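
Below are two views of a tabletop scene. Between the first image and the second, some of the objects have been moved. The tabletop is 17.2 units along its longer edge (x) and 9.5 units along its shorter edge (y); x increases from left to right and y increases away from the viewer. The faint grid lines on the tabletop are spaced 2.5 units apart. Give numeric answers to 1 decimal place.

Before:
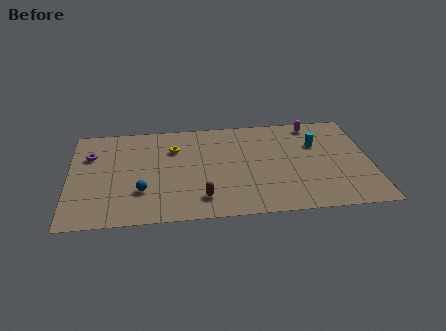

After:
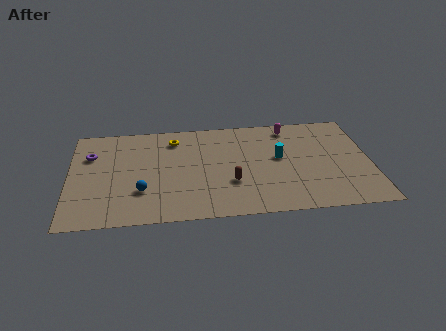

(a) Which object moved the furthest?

the cyan cylinder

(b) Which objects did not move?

the purple torus and the blue sphere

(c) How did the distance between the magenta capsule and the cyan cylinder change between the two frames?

+1.0

The distance was about 2.0 in the first image and 3.0 in the second, so they moved 1.0 units further apart.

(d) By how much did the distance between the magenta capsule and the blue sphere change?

-1.3

Before: roughly 11.4 units apart; after: 10.1. That's 1.3 units closer together.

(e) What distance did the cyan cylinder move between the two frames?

2.5

The cyan cylinder moved from about (14.2, 6.4) to (12.0, 5.3), a distance of √(2.2² + 1.1²) ≈ 2.5.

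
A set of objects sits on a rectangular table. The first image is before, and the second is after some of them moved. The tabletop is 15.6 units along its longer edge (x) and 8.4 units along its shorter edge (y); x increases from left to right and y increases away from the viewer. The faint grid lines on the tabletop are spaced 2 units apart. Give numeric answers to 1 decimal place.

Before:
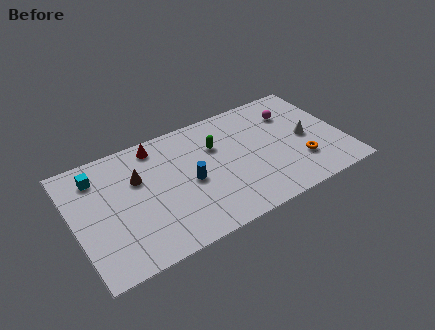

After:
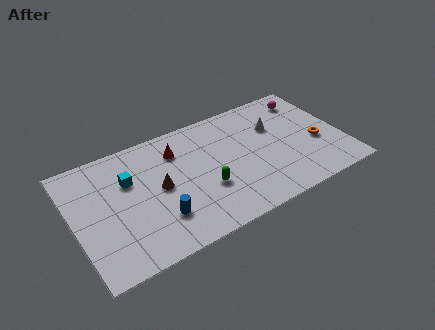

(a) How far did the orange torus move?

1.6

From (12.9, 2.4) to (14.1, 3.4), the orange torus covered √(1.2² + 1.0²) ≈ 1.6 units.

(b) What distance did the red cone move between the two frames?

1.4

The red cone was near (5.1, 7.3) before and (6.2, 6.4) after, so it travelled √(1.1² + 0.9²) ≈ 1.4 units.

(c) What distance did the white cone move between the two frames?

2.3

The white cone was near (13.5, 4.0) before and (11.9, 5.6) after, so it travelled √(1.6² + 1.6²) ≈ 2.3 units.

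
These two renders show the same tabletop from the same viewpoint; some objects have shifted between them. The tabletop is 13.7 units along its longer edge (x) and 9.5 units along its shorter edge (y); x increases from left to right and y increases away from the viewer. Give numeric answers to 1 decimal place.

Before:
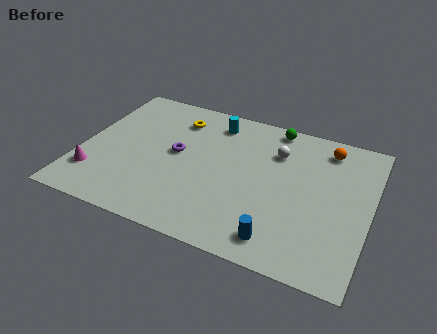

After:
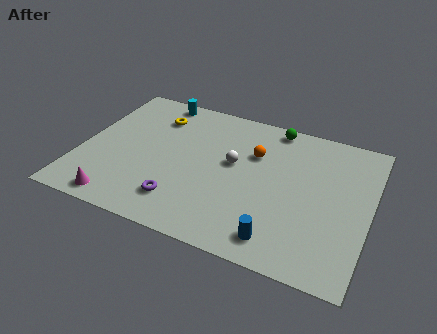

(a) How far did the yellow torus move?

1.0

From (4.2, 7.5) to (3.2, 7.3), the yellow torus covered √(1.0² + 0.2²) ≈ 1.0 units.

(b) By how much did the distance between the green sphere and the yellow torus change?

+1.0

They were about 4.7 units apart before and 5.7 after — 1.0 units further apart.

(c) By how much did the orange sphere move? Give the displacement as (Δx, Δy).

(-3.3, -1.6)

From the two frames, the orange sphere sits at roughly (11.4, 8.0) before and (8.1, 6.4) after.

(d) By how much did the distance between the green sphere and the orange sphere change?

-0.4

They were about 2.7 units apart before and 2.3 after — 0.4 units closer together.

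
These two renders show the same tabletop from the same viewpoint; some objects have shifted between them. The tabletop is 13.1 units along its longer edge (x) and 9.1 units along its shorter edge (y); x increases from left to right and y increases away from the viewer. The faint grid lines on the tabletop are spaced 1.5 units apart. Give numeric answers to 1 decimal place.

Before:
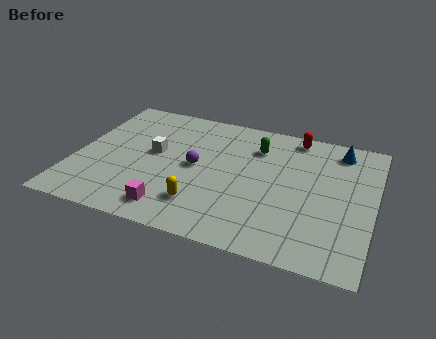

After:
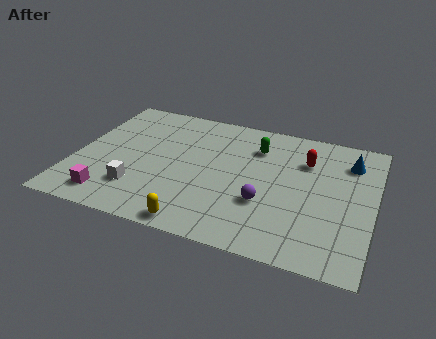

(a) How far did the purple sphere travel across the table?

3.5

The purple sphere moved from about (5.3, 4.6) to (8.5, 3.1), a distance of √(3.2² + 1.5²) ≈ 3.5.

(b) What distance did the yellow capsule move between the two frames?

1.3

The yellow capsule was near (5.8, 2.1) before and (5.8, 0.8) after, so it travelled √(0.0² + 1.3²) ≈ 1.3 units.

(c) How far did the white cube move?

2.7

The white cube was near (3.4, 5.0) before and (3.0, 2.3) after, so it travelled √(0.4² + 2.7²) ≈ 2.7 units.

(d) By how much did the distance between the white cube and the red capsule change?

+1.4

They were about 6.8 units apart before and 8.2 after — 1.4 units further apart.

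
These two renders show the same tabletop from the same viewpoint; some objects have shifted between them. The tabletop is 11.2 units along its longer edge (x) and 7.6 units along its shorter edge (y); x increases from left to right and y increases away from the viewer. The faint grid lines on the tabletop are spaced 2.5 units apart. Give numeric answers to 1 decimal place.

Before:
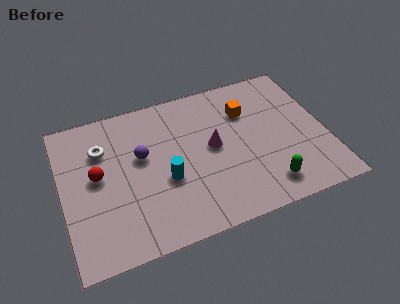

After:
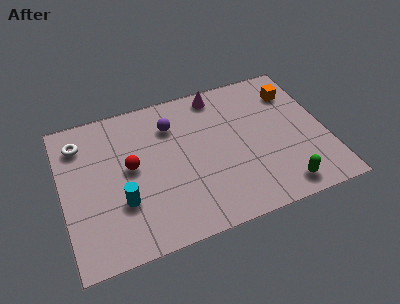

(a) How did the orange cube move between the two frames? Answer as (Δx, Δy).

(2.1, 0.4)

The orange cube was at about (8.0, 5.4) and moved to about (10.1, 5.8).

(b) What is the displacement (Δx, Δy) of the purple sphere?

(1.4, 1.2)

From the two frames, the purple sphere sits at roughly (3.4, 4.5) before and (4.8, 5.7) after.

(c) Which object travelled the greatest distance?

the magenta cone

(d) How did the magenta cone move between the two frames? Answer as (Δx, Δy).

(0.5, 2.7)

The magenta cone started near (6.4, 4.0) and ended near (6.9, 6.7).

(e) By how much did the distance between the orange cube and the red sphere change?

+0.8

Before: roughly 6.6 units apart; after: 7.4. That's 0.8 units further apart.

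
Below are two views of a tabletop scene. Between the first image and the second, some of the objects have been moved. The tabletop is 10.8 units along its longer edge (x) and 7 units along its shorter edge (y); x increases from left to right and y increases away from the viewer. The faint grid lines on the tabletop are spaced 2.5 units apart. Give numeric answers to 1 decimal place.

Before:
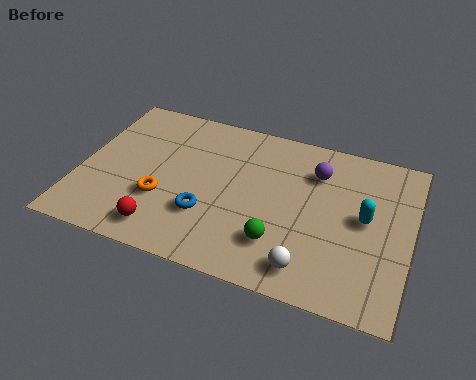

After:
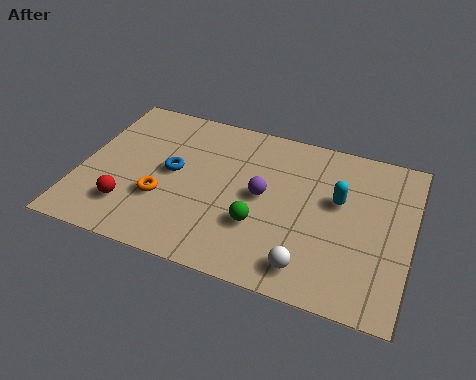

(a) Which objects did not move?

the white sphere and the orange torus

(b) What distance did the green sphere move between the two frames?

0.9

From (6.7, 1.8) to (6.0, 2.3), the green sphere covered √(0.7² + 0.5²) ≈ 0.9 units.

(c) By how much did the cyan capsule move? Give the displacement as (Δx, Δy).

(-0.9, 0.5)

The cyan capsule was at about (9.3, 3.7) and moved to about (8.4, 4.2).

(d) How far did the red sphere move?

1.3

From (3.0, 1.1) to (1.8, 1.7), the red sphere covered √(1.2² + 0.6²) ≈ 1.3 units.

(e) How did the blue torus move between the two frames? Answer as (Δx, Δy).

(-1.3, 1.5)

The blue torus started near (4.3, 2.2) and ended near (3.0, 3.7).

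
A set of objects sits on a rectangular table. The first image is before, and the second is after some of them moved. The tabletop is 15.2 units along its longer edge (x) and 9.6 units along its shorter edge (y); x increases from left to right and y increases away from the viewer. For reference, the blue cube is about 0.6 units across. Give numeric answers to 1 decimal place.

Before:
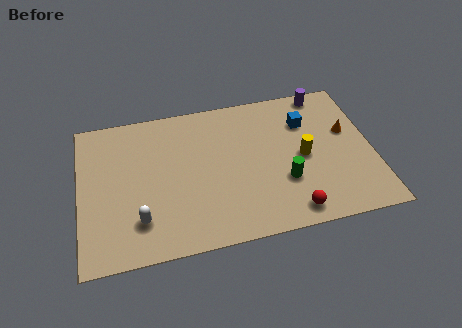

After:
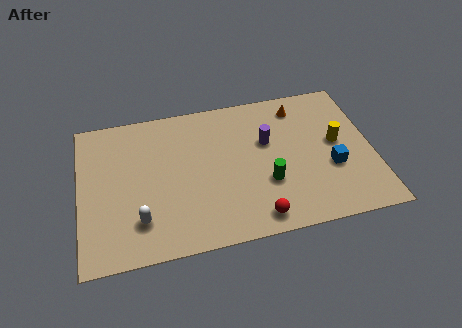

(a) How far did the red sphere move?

1.8

From (10.7, 1.2) to (8.9, 1.2), the red sphere covered √(1.8² + 0.0²) ≈ 1.8 units.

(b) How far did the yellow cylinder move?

1.9

From (11.6, 4.6) to (13.4, 5.2), the yellow cylinder covered √(1.8² + 0.6²) ≈ 1.9 units.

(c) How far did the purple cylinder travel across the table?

4.2

The purple cylinder was near (13.0, 8.7) before and (9.8, 6.0) after, so it travelled √(3.2² + 2.7²) ≈ 4.2 units.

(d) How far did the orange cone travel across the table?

3.3

From (14.0, 5.8) to (11.6, 8.0), the orange cone covered √(2.4² + 2.2²) ≈ 3.3 units.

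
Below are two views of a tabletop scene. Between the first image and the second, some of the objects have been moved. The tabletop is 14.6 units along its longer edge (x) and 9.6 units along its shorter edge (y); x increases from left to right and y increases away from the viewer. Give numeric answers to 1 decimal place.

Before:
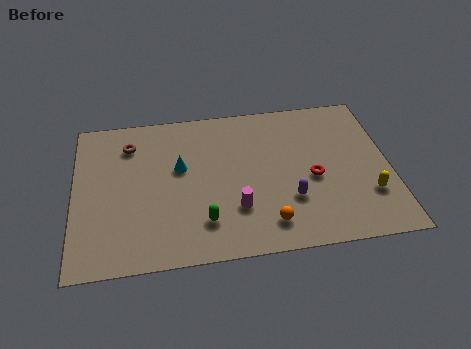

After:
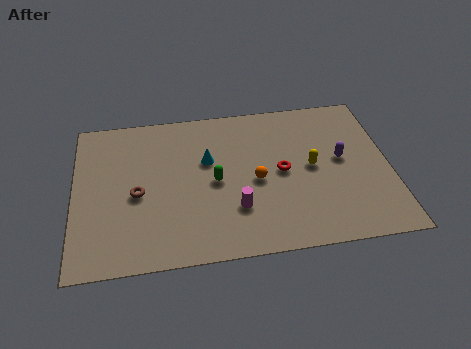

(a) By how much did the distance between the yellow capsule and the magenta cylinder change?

-1.9

The distance was about 6.1 in the first image and 4.2 in the second, so they moved 1.9 units closer together.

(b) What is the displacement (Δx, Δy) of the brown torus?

(0.3, -3.2)

The brown torus was at about (2.6, 7.5) and moved to about (2.9, 4.3).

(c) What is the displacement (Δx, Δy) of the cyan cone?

(1.3, 0.3)

The cyan cone started near (4.9, 5.7) and ended near (6.2, 6.0).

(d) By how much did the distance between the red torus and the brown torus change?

-2.3

Before: roughly 9.0 units apart; after: 6.7. That's 2.3 units closer together.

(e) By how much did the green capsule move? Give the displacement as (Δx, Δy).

(0.6, 2.4)

The green capsule was at about (5.9, 2.2) and moved to about (6.5, 4.6).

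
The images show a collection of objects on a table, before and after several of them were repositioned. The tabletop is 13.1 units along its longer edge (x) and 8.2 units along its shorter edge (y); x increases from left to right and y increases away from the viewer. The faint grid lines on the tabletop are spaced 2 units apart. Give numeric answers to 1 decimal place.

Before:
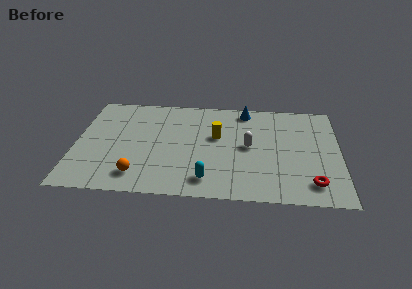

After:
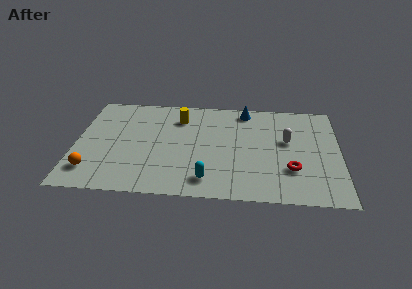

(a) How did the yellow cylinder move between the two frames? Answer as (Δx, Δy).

(-1.9, 1.4)

From the two frames, the yellow cylinder sits at roughly (7.0, 4.9) before and (5.1, 6.3) after.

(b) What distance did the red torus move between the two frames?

1.4

The red torus was near (11.7, 1.5) before and (10.7, 2.5) after, so it travelled √(1.0² + 1.0²) ≈ 1.4 units.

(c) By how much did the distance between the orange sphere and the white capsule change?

+4.1

The distance was about 6.0 in the first image and 10.1 in the second, so they moved 4.1 units further apart.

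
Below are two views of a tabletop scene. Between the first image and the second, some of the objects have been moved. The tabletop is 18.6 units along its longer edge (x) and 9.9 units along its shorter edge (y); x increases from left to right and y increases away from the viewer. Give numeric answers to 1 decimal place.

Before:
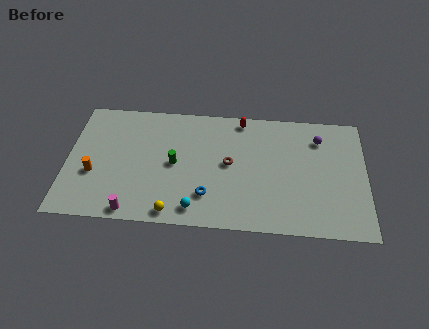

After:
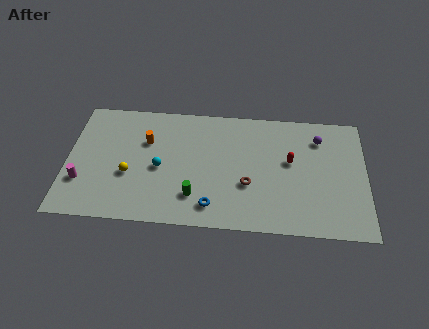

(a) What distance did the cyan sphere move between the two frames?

3.9

The cyan sphere moved from about (8.1, 1.4) to (5.8, 4.5), a distance of √(2.3² + 3.1²) ≈ 3.9.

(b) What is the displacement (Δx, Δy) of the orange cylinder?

(3.2, 2.9)

The orange cylinder was at about (1.7, 3.7) and moved to about (4.9, 6.6).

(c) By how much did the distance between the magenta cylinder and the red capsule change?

+2.8

The distance was about 10.4 in the first image and 13.2 in the second, so they moved 2.8 units further apart.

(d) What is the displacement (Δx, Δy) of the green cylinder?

(1.3, -2.5)

The green cylinder was at about (6.7, 4.9) and moved to about (8.0, 2.4).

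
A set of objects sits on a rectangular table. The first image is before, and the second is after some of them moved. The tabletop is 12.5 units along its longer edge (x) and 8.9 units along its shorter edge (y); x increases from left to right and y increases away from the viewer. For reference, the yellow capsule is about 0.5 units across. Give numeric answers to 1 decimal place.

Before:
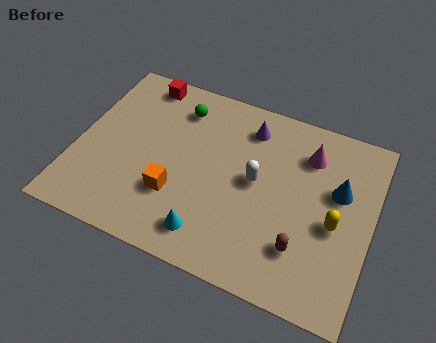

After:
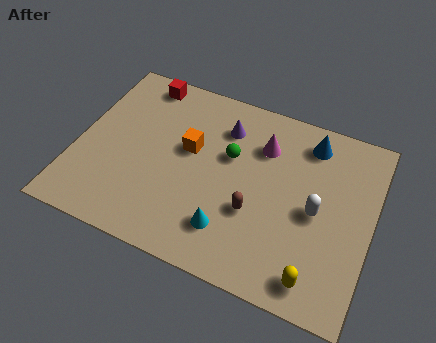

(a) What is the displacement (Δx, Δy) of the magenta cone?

(-1.9, -0.3)

The magenta cone was at about (9.6, 6.8) and moved to about (7.7, 6.5).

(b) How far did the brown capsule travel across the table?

2.3

The brown capsule was near (9.8, 2.3) before and (7.7, 3.2) after, so it travelled √(2.1² + 0.9²) ≈ 2.3 units.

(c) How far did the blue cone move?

2.4

The blue cone was near (11.0, 5.5) before and (9.6, 7.4) after, so it travelled √(1.4² + 1.9²) ≈ 2.4 units.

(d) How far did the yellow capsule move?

2.7

From (11.0, 3.9) to (10.5, 1.2), the yellow capsule covered √(0.5² + 2.7²) ≈ 2.7 units.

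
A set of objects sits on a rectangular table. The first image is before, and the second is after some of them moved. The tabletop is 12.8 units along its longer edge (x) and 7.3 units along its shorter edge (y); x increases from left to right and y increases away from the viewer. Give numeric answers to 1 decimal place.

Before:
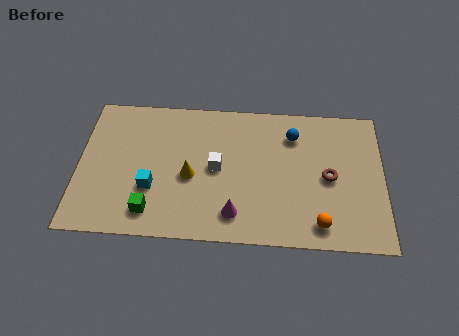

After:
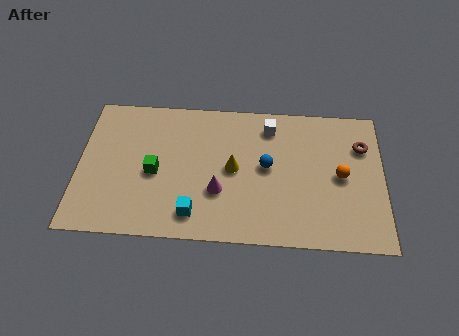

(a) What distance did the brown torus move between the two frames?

2.2

From (10.5, 3.5) to (11.9, 5.2), the brown torus covered √(1.4² + 1.7²) ≈ 2.2 units.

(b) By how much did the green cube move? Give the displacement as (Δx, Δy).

(0.1, 2.0)

From the two frames, the green cube sits at roughly (3.1, 1.3) before and (3.2, 3.3) after.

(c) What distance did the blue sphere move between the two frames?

2.0

The blue sphere moved from about (9.0, 5.6) to (7.9, 3.9), a distance of √(1.1² + 1.7²) ≈ 2.0.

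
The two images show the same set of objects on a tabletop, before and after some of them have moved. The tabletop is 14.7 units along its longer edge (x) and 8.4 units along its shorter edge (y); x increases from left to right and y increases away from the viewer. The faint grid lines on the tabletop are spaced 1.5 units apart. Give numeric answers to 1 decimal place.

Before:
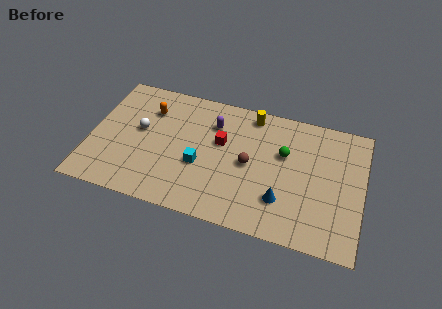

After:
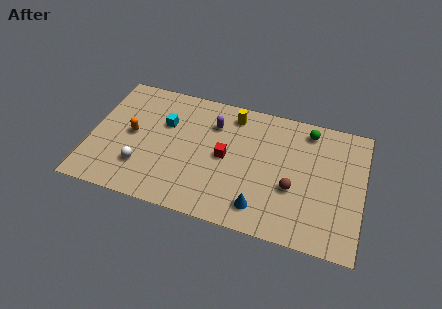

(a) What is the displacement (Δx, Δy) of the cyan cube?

(-2.1, 2.2)

The cyan cube started near (6.0, 3.3) and ended near (3.9, 5.5).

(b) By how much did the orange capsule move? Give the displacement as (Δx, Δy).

(-0.8, -1.9)

The orange capsule was at about (3.0, 6.2) and moved to about (2.2, 4.3).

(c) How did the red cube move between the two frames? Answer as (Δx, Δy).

(0.3, -0.9)

The red cube started near (7.0, 5.1) and ended near (7.3, 4.2).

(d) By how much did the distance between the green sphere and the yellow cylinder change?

+1.3

They were about 2.8 units apart before and 4.1 after — 1.3 units further apart.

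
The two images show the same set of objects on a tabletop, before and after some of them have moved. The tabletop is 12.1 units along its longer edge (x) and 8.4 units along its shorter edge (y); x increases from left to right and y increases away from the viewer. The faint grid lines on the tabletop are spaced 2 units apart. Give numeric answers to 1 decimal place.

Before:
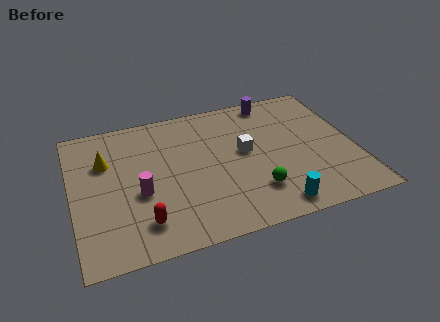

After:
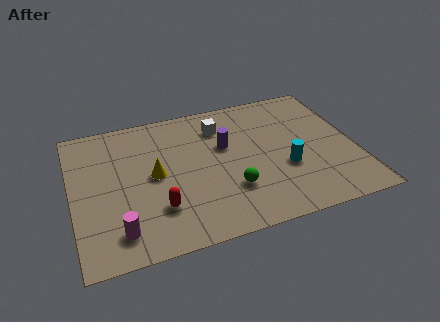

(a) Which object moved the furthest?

the purple cylinder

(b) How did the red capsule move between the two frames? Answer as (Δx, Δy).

(0.7, 0.6)

The red capsule was at about (2.8, 1.7) and moved to about (3.5, 2.3).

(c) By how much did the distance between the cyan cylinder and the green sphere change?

+1.2

Before: roughly 1.3 units apart; after: 2.5. That's 1.2 units further apart.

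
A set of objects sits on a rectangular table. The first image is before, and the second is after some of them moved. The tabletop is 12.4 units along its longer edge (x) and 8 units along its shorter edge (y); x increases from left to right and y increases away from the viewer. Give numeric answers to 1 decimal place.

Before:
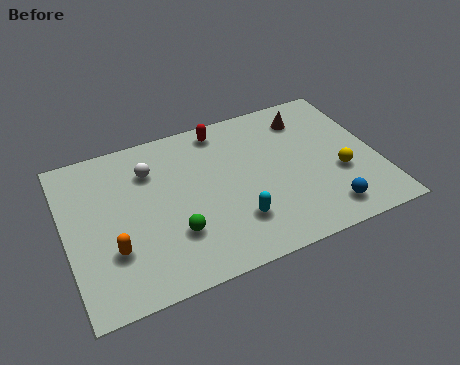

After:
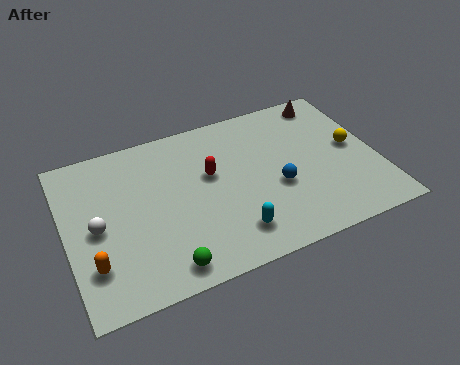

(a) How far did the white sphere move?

3.1

From (3.5, 5.9) to (1.2, 3.8), the white sphere covered √(2.3² + 2.1²) ≈ 3.1 units.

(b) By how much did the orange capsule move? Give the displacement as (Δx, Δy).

(-0.8, -0.4)

The orange capsule started near (1.7, 2.5) and ended near (0.9, 2.1).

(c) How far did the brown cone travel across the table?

1.2

The brown cone moved from about (9.9, 6.4) to (10.9, 7.0), a distance of √(1.0² + 0.6²) ≈ 1.2.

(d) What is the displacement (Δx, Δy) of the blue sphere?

(-1.7, 1.9)

From the two frames, the blue sphere sits at roughly (10.0, 1.3) before and (8.3, 3.2) after.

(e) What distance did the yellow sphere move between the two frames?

1.4

From (10.8, 3.0) to (11.5, 4.2), the yellow sphere covered √(0.7² + 1.2²) ≈ 1.4 units.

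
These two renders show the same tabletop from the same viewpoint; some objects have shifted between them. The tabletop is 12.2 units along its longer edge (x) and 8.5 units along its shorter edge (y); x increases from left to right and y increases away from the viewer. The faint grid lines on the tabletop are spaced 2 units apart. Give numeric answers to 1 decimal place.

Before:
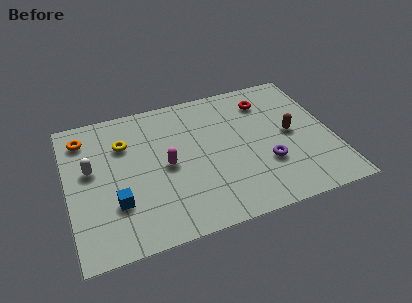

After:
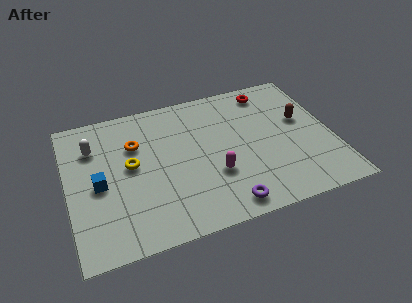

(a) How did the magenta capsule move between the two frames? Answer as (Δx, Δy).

(2.1, -1.2)

The magenta capsule was at about (4.5, 4.1) and moved to about (6.6, 2.9).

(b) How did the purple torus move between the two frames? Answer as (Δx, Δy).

(-2.1, -1.8)

The purple torus was at about (9.0, 2.8) and moved to about (6.9, 1.0).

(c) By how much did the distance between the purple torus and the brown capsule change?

+3.7

They were about 2.0 units apart before and 5.7 after — 3.7 units further apart.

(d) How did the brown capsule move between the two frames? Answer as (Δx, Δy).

(0.6, 0.7)

From the two frames, the brown capsule sits at roughly (10.3, 4.3) before and (10.9, 5.0) after.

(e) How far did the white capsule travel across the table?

1.3

The white capsule moved from about (1.1, 4.9) to (1.3, 6.2), a distance of √(0.2² + 1.3²) ≈ 1.3.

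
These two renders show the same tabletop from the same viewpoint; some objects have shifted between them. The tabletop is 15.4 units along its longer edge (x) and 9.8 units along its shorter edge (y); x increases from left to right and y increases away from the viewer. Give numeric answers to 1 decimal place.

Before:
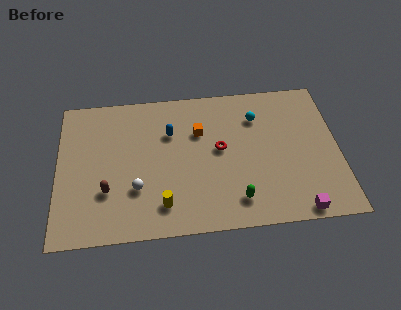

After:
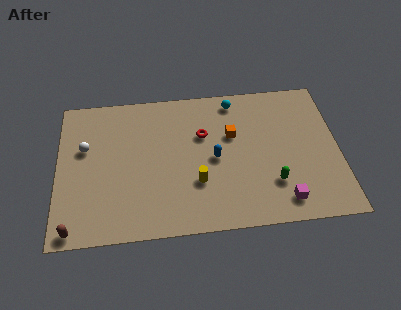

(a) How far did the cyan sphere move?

1.8

The cyan sphere was near (11.0, 7.3) before and (9.8, 8.6) after, so it travelled √(1.2² + 1.3²) ≈ 1.8 units.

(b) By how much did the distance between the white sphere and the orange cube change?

+3.2

They were about 4.9 units apart before and 8.1 after — 3.2 units further apart.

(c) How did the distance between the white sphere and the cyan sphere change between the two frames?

+0.8

Before: roughly 7.9 units apart; after: 8.7. That's 0.8 units further apart.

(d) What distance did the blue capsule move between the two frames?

3.1

The blue capsule was near (6.2, 6.7) before and (8.6, 4.7) after, so it travelled √(2.4² + 2.0²) ≈ 3.1 units.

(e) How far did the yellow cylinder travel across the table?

2.3

From (5.7, 1.9) to (7.6, 3.2), the yellow cylinder covered √(1.9² + 1.3²) ≈ 2.3 units.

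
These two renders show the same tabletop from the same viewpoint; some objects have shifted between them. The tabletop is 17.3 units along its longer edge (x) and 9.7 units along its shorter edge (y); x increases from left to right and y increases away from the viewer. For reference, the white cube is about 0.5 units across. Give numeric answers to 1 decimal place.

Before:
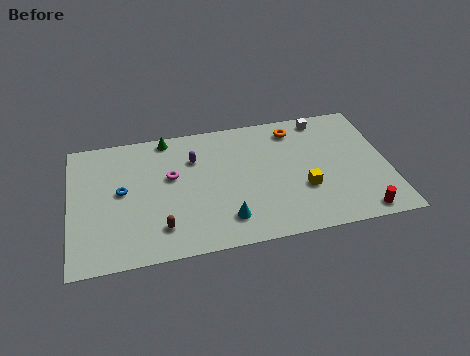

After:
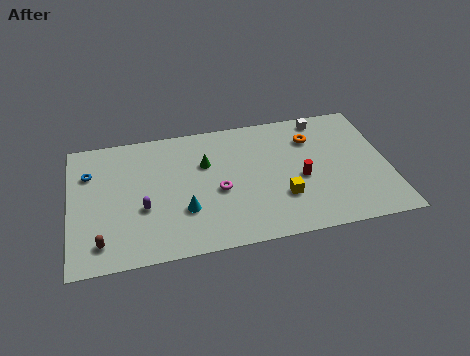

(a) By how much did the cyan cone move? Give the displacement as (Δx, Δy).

(-2.2, 1.1)

The cyan cone started near (8.3, 2.0) and ended near (6.1, 3.1).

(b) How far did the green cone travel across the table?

3.1

The green cone moved from about (5.4, 8.8) to (7.4, 6.4), a distance of √(2.0² + 2.4²) ≈ 3.1.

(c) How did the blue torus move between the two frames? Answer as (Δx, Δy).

(-1.7, 1.7)

The blue torus started near (2.8, 5.2) and ended near (1.1, 6.9).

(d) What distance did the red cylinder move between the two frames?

4.4

From (15.5, 1.0) to (12.5, 4.2), the red cylinder covered √(3.0² + 3.2²) ≈ 4.4 units.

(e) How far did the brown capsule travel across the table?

3.2

The brown capsule moved from about (4.8, 2.1) to (1.6, 1.7), a distance of √(3.2² + 0.4²) ≈ 3.2.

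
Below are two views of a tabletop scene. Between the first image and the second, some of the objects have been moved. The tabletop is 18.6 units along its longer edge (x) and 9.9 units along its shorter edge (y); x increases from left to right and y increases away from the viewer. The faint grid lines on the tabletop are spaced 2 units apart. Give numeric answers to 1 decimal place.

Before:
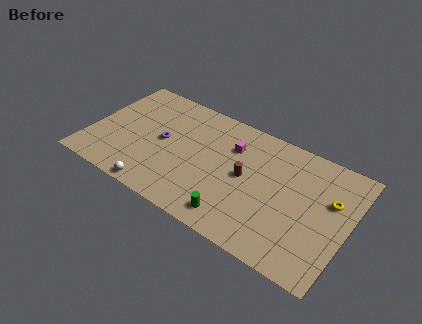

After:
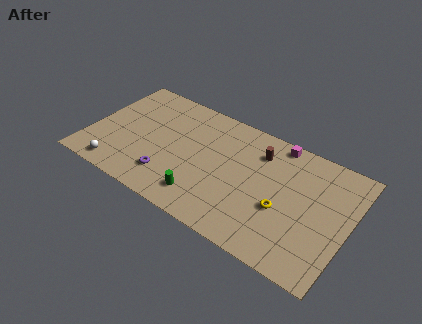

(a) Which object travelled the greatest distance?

the yellow torus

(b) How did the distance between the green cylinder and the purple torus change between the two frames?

-4.3

The distance was about 6.9 in the first image and 2.6 in the second, so they moved 4.3 units closer together.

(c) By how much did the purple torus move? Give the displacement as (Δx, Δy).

(0.9, -2.8)

From the two frames, the purple torus sits at roughly (5.2, 5.1) before and (6.1, 2.3) after.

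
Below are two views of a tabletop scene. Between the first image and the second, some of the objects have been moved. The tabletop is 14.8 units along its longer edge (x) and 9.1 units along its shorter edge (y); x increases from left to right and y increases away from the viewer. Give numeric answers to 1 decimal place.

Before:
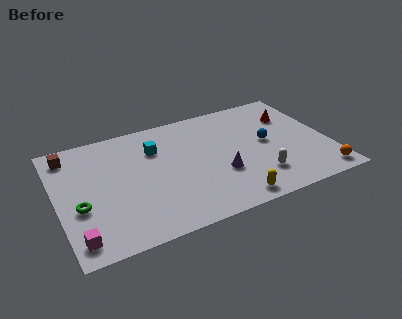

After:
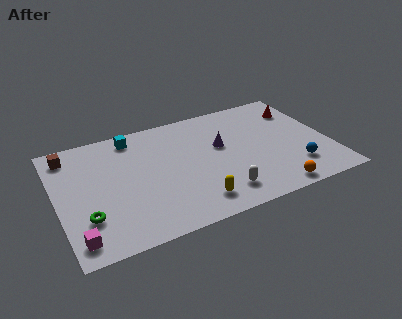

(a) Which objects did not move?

the magenta cube and the brown cube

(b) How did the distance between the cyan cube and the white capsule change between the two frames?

+0.7

They were about 6.7 units apart before and 7.4 after — 0.7 units further apart.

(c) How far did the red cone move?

0.6

The red cone was near (13.1, 6.5) before and (13.6, 6.9) after, so it travelled √(0.5² + 0.4²) ≈ 0.6 units.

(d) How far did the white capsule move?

2.3

The white capsule was near (10.7, 2.2) before and (8.5, 1.7) after, so it travelled √(2.2² + 0.5²) ≈ 2.3 units.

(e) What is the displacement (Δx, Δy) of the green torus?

(0.3, -0.9)

The green torus was at about (1.1, 3.5) and moved to about (1.4, 2.6).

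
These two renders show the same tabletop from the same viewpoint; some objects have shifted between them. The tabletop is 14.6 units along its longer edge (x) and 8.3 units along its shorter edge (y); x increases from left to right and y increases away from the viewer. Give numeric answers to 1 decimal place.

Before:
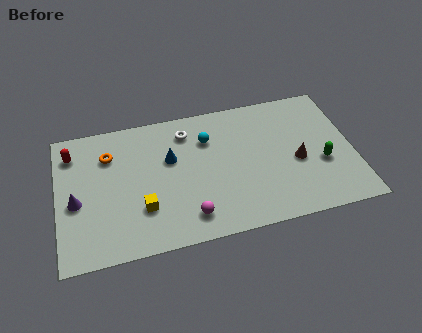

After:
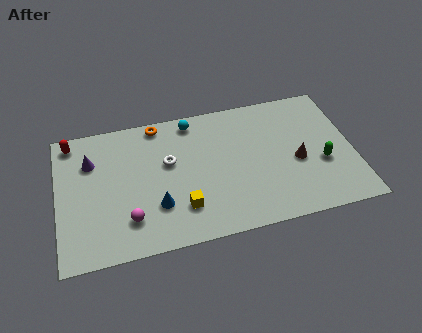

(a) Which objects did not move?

the green capsule and the brown cone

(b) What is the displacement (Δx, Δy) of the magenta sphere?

(-2.9, 0.5)

The magenta sphere started near (6.3, 1.5) and ended near (3.4, 2.0).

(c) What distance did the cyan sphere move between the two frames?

1.5

From (7.5, 6.0) to (6.8, 7.3), the cyan sphere covered √(0.7² + 1.3²) ≈ 1.5 units.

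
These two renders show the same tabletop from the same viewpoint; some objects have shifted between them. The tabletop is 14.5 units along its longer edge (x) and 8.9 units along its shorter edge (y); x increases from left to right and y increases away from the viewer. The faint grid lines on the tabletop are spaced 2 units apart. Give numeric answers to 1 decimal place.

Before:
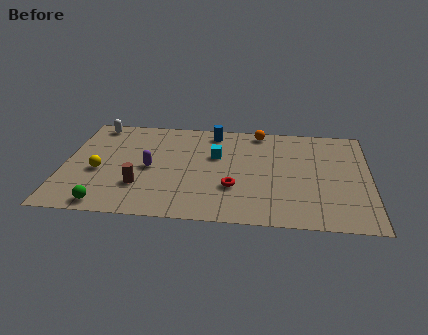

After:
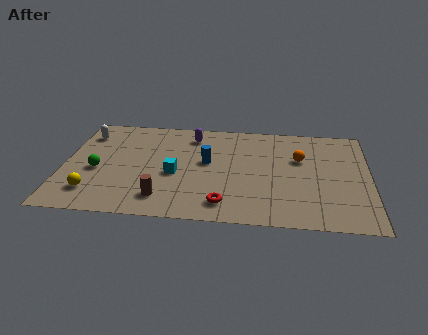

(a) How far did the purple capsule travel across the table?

3.6

From (4.1, 4.2) to (6.0, 7.3), the purple capsule covered √(1.9² + 3.1²) ≈ 3.6 units.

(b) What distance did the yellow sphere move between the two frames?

1.8

From (1.7, 3.7) to (1.5, 1.9), the yellow sphere covered √(0.2² + 1.8²) ≈ 1.8 units.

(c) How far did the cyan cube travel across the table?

2.6

The cyan cube moved from about (7.2, 5.6) to (5.3, 3.8), a distance of √(1.9² + 1.8²) ≈ 2.6.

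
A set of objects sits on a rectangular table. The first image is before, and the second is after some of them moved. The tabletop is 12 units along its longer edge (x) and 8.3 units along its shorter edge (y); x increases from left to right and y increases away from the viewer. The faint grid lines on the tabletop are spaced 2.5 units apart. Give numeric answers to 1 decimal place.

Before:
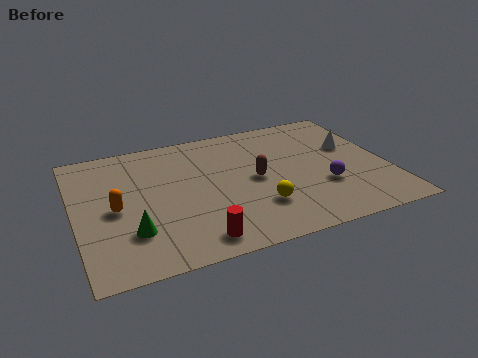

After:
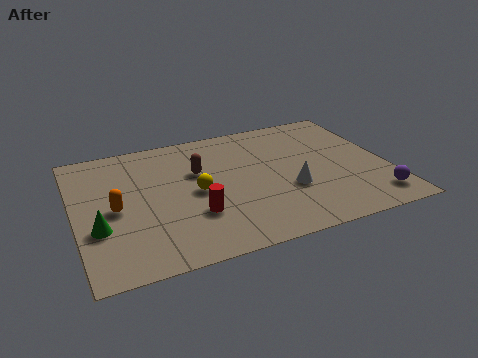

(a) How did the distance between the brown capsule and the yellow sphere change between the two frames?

-0.5

Before: roughly 1.8 units apart; after: 1.3. That's 0.5 units closer together.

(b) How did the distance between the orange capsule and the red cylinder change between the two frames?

-0.8

Before: roughly 4.0 units apart; after: 3.2. That's 0.8 units closer together.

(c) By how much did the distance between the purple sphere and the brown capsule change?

+4.7

The distance was about 2.8 in the first image and 7.5 in the second, so they moved 4.7 units further apart.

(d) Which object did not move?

the orange capsule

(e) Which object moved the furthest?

the white cone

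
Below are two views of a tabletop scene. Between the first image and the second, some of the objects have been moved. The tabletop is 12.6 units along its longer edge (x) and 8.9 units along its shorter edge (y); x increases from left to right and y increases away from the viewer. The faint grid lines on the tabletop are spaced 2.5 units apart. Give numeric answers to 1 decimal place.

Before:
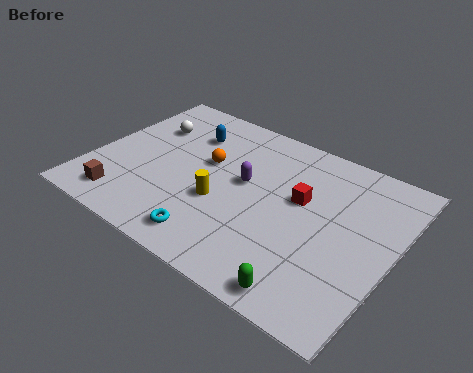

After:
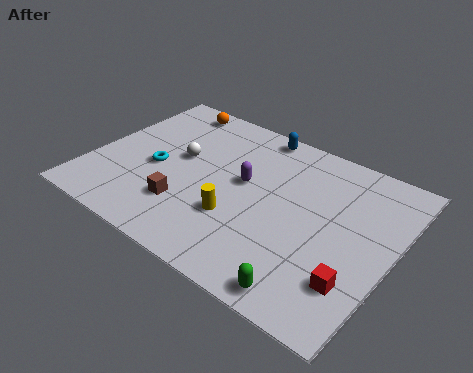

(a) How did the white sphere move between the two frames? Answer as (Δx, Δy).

(1.7, -1.2)

From the two frames, the white sphere sits at roughly (1.8, 6.2) before and (3.5, 5.0) after.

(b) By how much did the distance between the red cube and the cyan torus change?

+3.9

Before: roughly 4.9 units apart; after: 8.8. That's 3.9 units further apart.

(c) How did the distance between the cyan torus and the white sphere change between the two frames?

-4.9

Before: roughly 6.3 units apart; after: 1.4. That's 4.9 units closer together.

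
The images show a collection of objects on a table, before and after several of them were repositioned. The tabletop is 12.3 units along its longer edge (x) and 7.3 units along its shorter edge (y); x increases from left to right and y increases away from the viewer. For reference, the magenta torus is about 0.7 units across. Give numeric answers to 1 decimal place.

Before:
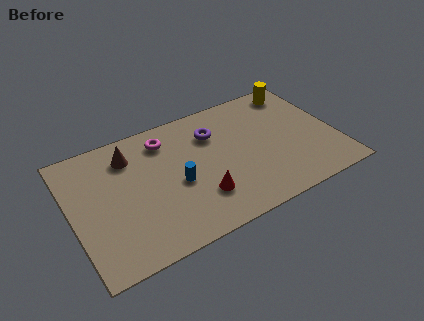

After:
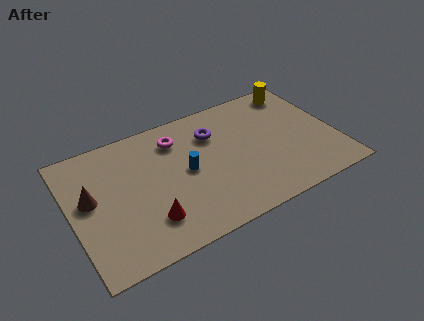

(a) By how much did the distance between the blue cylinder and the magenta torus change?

-0.7

Before: roughly 2.7 units apart; after: 2.0. That's 0.7 units closer together.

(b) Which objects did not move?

the yellow cylinder and the purple torus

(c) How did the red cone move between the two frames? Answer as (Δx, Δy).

(-2.4, -0.2)

The red cone was at about (5.7, 2.0) and moved to about (3.3, 1.8).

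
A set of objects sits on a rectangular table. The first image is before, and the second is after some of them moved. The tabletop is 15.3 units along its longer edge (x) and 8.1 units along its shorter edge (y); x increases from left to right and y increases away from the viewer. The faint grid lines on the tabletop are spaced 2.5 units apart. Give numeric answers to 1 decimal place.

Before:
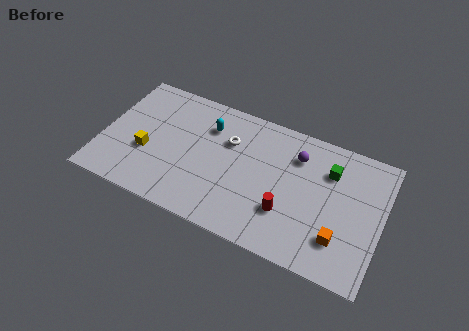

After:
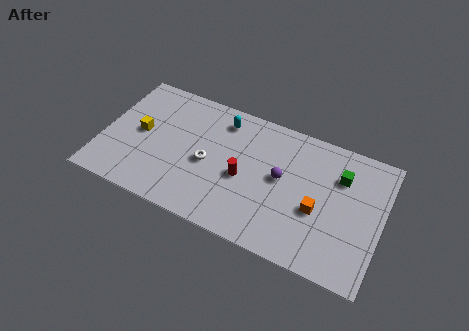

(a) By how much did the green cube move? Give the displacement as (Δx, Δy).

(0.6, -0.1)

From the two frames, the green cube sits at roughly (12.3, 5.9) before and (12.9, 5.8) after.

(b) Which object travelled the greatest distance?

the red cylinder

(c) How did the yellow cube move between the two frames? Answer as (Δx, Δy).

(-0.5, 1.1)

The yellow cube was at about (2.5, 3.1) and moved to about (2.0, 4.2).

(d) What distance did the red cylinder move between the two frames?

2.7

The red cylinder moved from about (10.3, 2.5) to (7.8, 3.6), a distance of √(2.5² + 1.1²) ≈ 2.7.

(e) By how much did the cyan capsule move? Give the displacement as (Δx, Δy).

(0.7, 0.7)

From the two frames, the cyan capsule sits at roughly (5.6, 6.0) before and (6.3, 6.7) after.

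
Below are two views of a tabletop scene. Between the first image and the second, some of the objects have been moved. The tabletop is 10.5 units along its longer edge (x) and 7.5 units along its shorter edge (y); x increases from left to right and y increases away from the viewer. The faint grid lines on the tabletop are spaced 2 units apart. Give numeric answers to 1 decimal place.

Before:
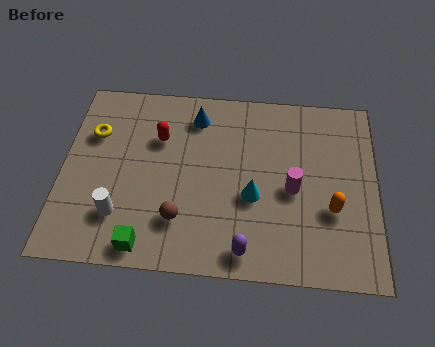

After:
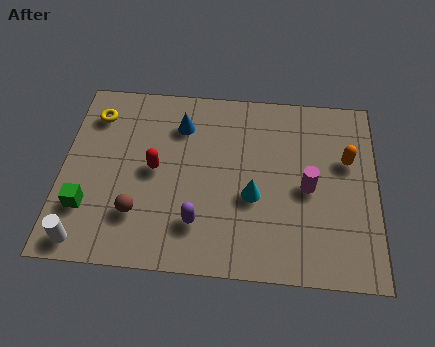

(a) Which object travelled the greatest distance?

the green cube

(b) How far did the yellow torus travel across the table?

0.8

From (1.0, 5.1) to (1.0, 5.9), the yellow torus covered √(0.0² + 0.8²) ≈ 0.8 units.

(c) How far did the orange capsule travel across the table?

2.1

The orange capsule moved from about (9.0, 2.7) to (9.5, 4.7), a distance of √(0.5² + 2.0²) ≈ 2.1.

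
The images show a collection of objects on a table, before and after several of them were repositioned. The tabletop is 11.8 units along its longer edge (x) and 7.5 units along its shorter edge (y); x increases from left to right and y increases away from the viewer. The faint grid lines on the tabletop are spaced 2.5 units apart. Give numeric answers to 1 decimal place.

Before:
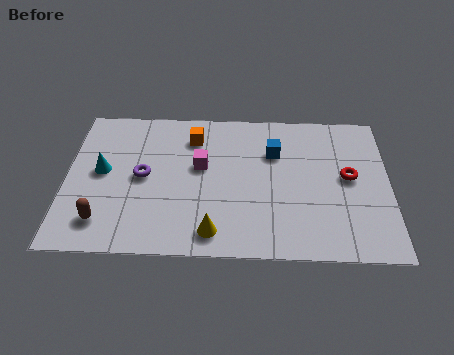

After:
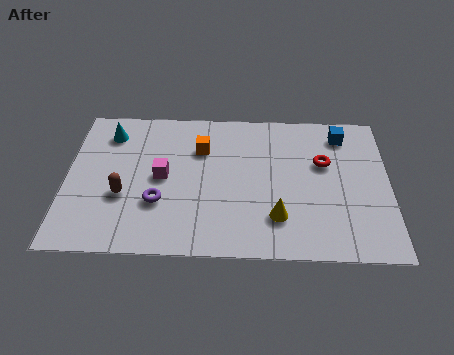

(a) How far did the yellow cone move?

2.4

From (5.4, 1.1) to (7.7, 1.9), the yellow cone covered √(2.3² + 0.8²) ≈ 2.4 units.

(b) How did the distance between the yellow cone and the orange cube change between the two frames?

-0.5

The distance was about 4.9 in the first image and 4.4 in the second, so they moved 0.5 units closer together.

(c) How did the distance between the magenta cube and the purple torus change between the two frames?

-0.9

Before: roughly 2.2 units apart; after: 1.3. That's 0.9 units closer together.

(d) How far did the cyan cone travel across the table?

2.0

The cyan cone moved from about (1.3, 4.0) to (1.5, 6.0), a distance of √(0.2² + 2.0²) ≈ 2.0.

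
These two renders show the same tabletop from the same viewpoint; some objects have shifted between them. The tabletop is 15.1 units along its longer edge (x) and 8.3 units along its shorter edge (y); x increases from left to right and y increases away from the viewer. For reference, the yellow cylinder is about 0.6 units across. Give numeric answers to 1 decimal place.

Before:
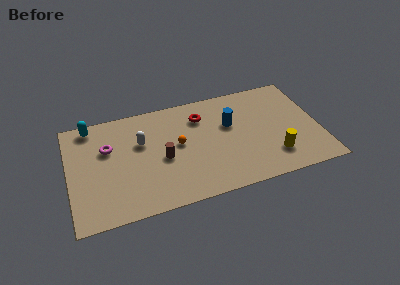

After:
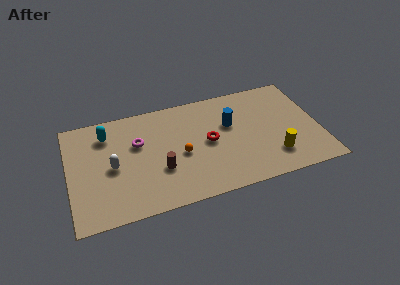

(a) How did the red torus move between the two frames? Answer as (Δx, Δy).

(0.3, -2.1)

From the two frames, the red torus sits at roughly (8.1, 6.3) before and (8.4, 4.2) after.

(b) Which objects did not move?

the yellow cylinder and the blue cylinder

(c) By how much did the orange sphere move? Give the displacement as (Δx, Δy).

(0.1, -0.8)

From the two frames, the orange sphere sits at roughly (6.6, 4.5) before and (6.7, 3.7) after.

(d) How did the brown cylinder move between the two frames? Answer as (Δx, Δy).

(-0.2, -0.8)

From the two frames, the brown cylinder sits at roughly (5.6, 3.7) before and (5.4, 2.9) after.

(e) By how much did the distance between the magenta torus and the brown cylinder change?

-0.9

The distance was about 3.6 in the first image and 2.7 in the second, so they moved 0.9 units closer together.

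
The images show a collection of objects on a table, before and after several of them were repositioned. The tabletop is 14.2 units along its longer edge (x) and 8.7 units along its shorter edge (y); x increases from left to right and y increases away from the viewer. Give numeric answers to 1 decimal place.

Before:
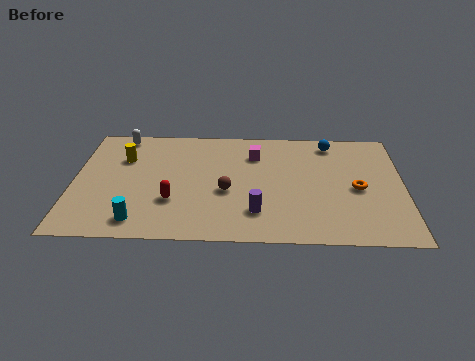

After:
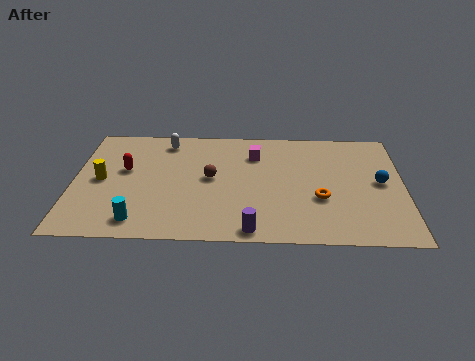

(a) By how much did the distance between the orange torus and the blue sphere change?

-0.8

Before: roughly 3.7 units apart; after: 2.9. That's 0.8 units closer together.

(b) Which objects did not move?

the magenta cube and the cyan cylinder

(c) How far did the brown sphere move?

1.2

From (6.6, 3.6) to (5.9, 4.6), the brown sphere covered √(0.7² + 1.0²) ≈ 1.2 units.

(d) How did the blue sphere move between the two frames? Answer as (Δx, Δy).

(2.1, -3.0)

The blue sphere started near (11.1, 7.5) and ended near (13.2, 4.5).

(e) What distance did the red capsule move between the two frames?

3.1

The red capsule was near (4.3, 2.8) before and (2.2, 5.1) after, so it travelled √(2.1² + 2.3²) ≈ 3.1 units.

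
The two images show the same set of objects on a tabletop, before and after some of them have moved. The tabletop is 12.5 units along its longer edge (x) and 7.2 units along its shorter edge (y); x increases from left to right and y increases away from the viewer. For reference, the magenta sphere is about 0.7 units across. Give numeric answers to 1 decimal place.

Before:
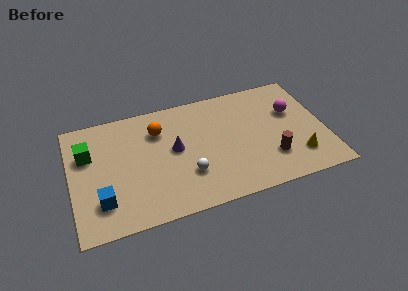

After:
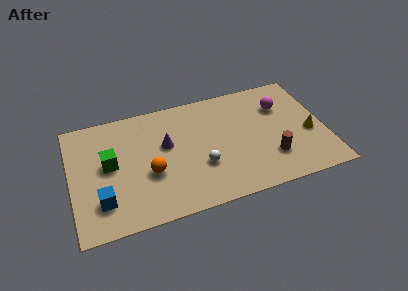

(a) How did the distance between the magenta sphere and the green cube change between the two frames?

-1.4

The distance was about 10.1 in the first image and 8.7 in the second, so they moved 1.4 units closer together.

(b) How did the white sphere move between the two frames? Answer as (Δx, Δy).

(0.7, 0.3)

The white sphere started near (5.6, 2.2) and ended near (6.3, 2.5).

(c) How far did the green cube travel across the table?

1.3

The green cube was near (0.9, 4.8) before and (1.9, 3.9) after, so it travelled √(1.0² + 0.9²) ≈ 1.3 units.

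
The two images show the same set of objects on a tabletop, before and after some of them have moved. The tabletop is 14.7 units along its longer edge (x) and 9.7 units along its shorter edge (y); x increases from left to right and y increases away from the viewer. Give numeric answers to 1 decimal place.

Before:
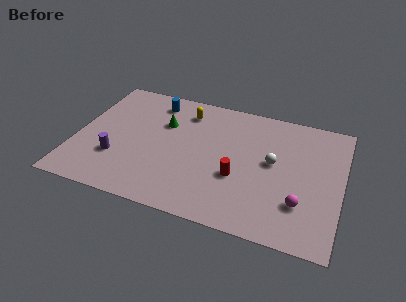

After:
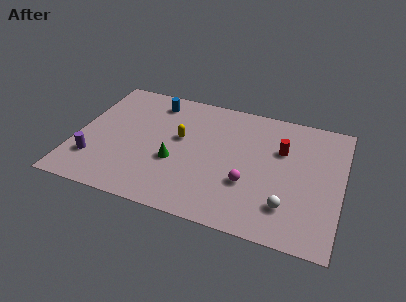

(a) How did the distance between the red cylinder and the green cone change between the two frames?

+1.0

Before: roughly 5.3 units apart; after: 6.3. That's 1.0 units further apart.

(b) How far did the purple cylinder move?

1.3

The purple cylinder moved from about (2.4, 3.0) to (1.2, 2.5), a distance of √(1.2² + 0.5²) ≈ 1.3.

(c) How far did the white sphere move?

3.2

From (10.9, 5.3) to (11.9, 2.3), the white sphere covered √(1.0² + 3.0²) ≈ 3.2 units.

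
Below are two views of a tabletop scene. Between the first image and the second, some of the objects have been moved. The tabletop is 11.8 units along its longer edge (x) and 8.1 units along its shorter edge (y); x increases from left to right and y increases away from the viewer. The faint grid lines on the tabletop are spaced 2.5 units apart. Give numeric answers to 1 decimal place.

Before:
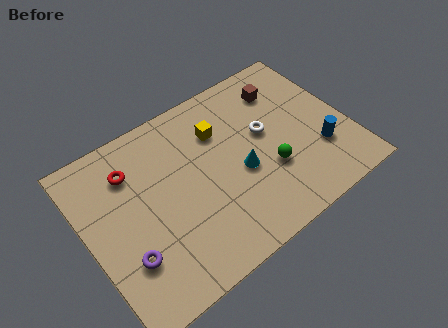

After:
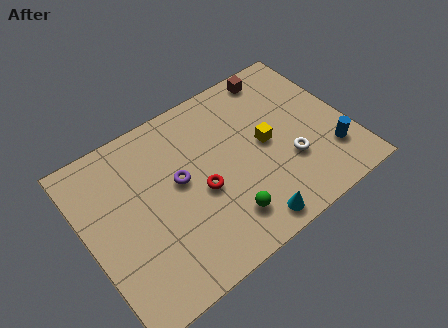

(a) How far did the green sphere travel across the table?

2.5

The green sphere moved from about (8.0, 2.8) to (5.7, 1.7), a distance of √(2.3² + 1.1²) ≈ 2.5.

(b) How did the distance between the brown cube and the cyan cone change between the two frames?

+3.0

The distance was about 3.9 in the first image and 6.9 in the second, so they moved 3.0 units further apart.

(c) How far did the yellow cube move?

2.5

From (6.3, 5.8) to (8.1, 4.1), the yellow cube covered √(1.8² + 1.7²) ≈ 2.5 units.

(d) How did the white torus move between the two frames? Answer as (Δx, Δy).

(0.7, -1.9)

The white torus started near (8.2, 4.6) and ended near (8.9, 2.7).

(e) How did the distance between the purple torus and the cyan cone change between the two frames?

-1.2

They were about 5.5 units apart before and 4.3 after — 1.2 units closer together.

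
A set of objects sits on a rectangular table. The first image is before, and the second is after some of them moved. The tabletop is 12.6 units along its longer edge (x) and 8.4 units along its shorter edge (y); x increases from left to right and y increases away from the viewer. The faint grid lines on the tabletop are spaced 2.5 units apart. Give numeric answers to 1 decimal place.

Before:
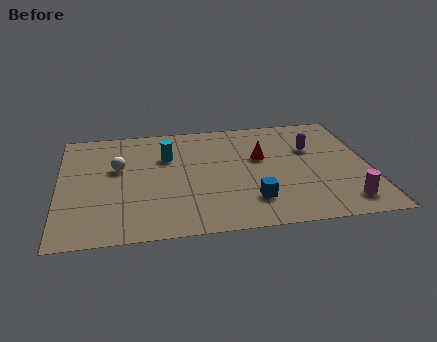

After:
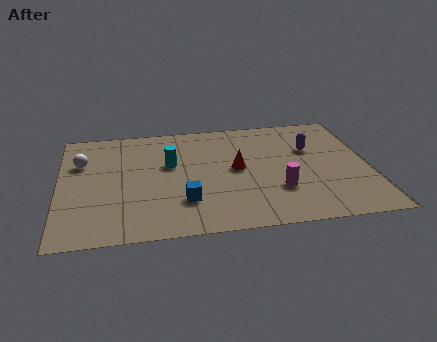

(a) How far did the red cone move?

1.2

The red cone moved from about (8.2, 5.1) to (7.2, 4.4), a distance of √(1.0² + 0.7²) ≈ 1.2.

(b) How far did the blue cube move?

2.7

The blue cube was near (7.7, 2.0) before and (5.0, 2.3) after, so it travelled √(2.7² + 0.3²) ≈ 2.7 units.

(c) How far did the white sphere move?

1.6

From (2.4, 5.1) to (0.9, 5.7), the white sphere covered √(1.5² + 0.6²) ≈ 1.6 units.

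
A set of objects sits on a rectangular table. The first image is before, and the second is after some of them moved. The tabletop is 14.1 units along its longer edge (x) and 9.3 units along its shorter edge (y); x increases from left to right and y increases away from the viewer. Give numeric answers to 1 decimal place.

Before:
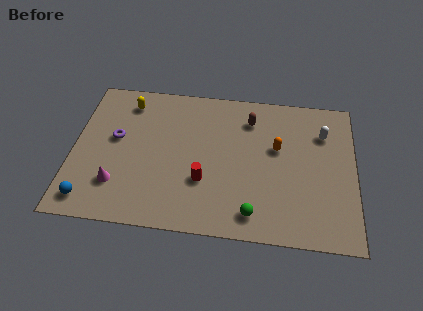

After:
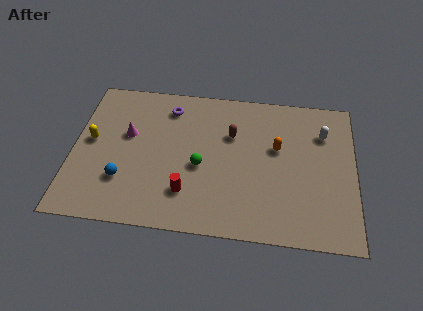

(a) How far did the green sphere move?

3.7

From (9.1, 1.4) to (6.4, 4.0), the green sphere covered √(2.7² + 2.6²) ≈ 3.7 units.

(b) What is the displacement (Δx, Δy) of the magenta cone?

(0.4, 3.2)

The magenta cone started near (2.3, 2.4) and ended near (2.7, 5.6).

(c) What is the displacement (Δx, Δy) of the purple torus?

(2.6, 2.3)

The purple torus was at about (2.1, 5.3) and moved to about (4.7, 7.6).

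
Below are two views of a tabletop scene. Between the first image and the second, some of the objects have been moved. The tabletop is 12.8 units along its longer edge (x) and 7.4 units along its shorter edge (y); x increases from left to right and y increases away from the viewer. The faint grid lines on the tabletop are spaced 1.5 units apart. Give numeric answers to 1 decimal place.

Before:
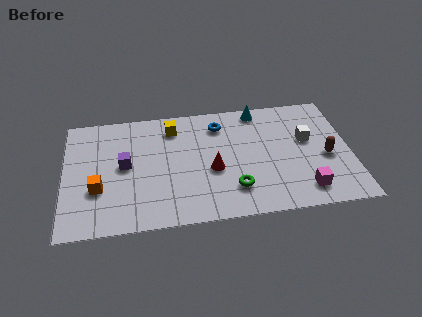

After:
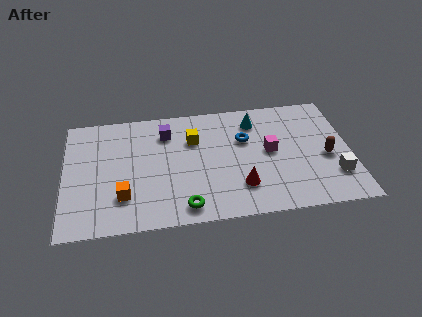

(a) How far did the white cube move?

2.6

The white cube moved from about (10.9, 4.4) to (12.0, 2.0), a distance of √(1.1² + 2.4²) ≈ 2.6.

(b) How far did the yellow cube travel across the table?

1.3

The yellow cube moved from about (4.9, 6.0) to (5.8, 5.1), a distance of √(0.9² + 0.9²) ≈ 1.3.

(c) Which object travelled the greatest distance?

the magenta cube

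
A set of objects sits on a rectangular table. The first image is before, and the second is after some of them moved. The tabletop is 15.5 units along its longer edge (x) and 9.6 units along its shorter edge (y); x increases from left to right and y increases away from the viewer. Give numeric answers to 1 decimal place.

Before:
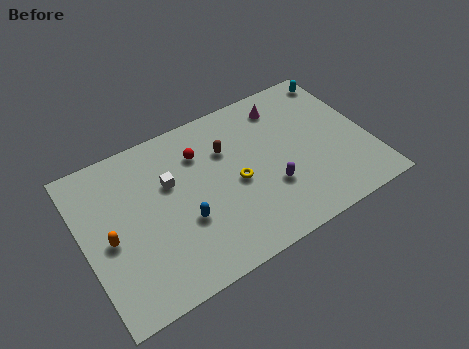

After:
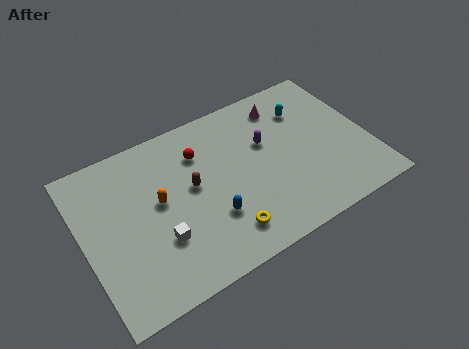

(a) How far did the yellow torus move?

2.8

From (8.2, 4.4) to (7.1, 1.8), the yellow torus covered √(1.1² + 2.6²) ≈ 2.8 units.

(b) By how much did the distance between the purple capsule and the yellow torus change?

+3.1

The distance was about 2.1 in the first image and 5.2 in the second, so they moved 3.1 units further apart.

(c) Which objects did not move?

the magenta cone and the red sphere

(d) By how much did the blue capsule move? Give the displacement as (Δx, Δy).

(1.4, -0.5)

From the two frames, the blue capsule sits at roughly (5.2, 3.5) before and (6.6, 3.0) after.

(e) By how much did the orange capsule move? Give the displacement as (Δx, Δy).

(2.8, 0.9)

From the two frames, the orange capsule sits at roughly (1.3, 4.4) before and (4.1, 5.3) after.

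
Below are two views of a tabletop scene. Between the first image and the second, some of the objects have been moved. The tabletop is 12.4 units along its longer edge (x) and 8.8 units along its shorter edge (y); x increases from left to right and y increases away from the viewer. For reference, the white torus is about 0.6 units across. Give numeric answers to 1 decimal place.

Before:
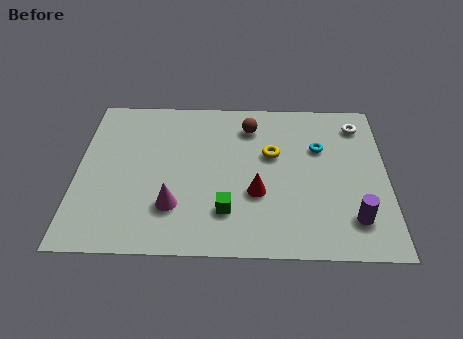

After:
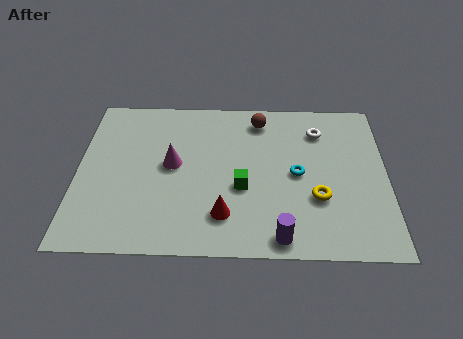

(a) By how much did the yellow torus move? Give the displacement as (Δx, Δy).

(1.8, -2.4)

From the two frames, the yellow torus sits at roughly (7.8, 5.4) before and (9.6, 3.0) after.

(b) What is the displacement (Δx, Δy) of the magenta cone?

(-0.1, 2.3)

The magenta cone was at about (3.9, 2.4) and moved to about (3.8, 4.7).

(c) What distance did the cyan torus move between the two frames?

1.7

From (9.7, 5.8) to (8.8, 4.3), the cyan torus covered √(0.9² + 1.5²) ≈ 1.7 units.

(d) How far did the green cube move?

1.4

The green cube moved from about (6.0, 2.2) to (6.6, 3.5), a distance of √(0.6² + 1.3²) ≈ 1.4.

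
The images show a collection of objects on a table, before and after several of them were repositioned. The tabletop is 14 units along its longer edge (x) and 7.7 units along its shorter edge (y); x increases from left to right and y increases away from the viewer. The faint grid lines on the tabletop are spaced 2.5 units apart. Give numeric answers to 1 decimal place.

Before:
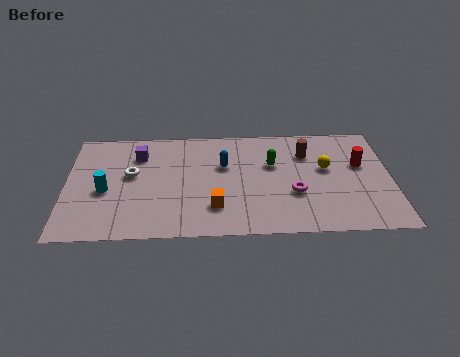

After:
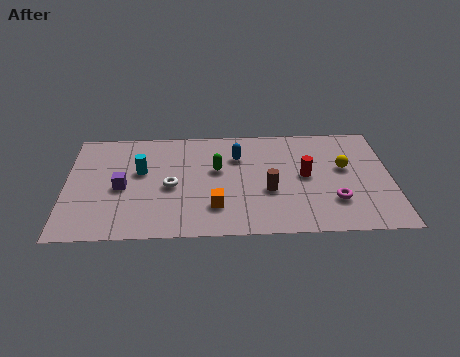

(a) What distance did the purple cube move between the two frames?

2.4

The purple cube was near (3.1, 5.8) before and (2.4, 3.5) after, so it travelled √(0.7² + 2.3²) ≈ 2.4 units.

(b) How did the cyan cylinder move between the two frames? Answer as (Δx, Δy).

(1.5, 1.3)

The cyan cylinder started near (1.7, 3.3) and ended near (3.2, 4.6).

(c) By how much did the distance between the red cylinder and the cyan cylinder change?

-4.0

The distance was about 11.1 in the first image and 7.1 in the second, so they moved 4.0 units closer together.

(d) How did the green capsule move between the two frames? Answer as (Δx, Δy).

(-2.4, -0.3)

From the two frames, the green capsule sits at roughly (8.9, 4.9) before and (6.5, 4.6) after.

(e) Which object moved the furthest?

the brown cylinder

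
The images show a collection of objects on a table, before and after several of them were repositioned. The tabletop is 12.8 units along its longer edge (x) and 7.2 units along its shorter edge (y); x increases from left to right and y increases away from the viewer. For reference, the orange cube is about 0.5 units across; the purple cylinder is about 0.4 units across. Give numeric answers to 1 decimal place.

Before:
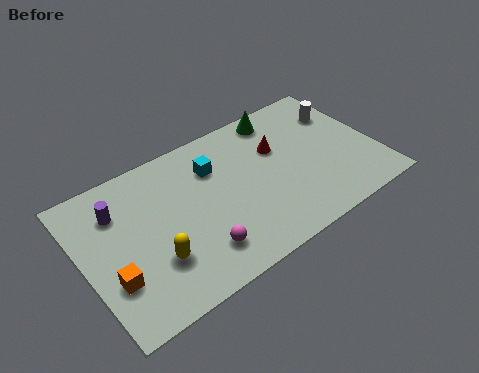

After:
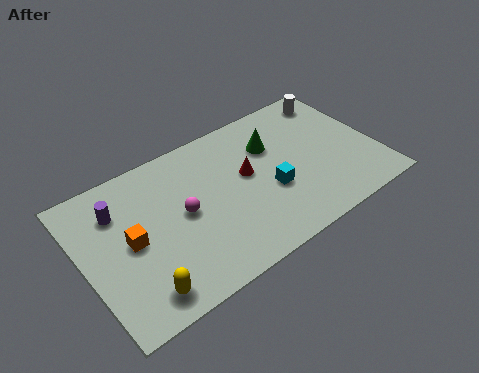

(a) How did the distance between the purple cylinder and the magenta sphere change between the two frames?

-1.6

The distance was about 4.7 in the first image and 3.1 in the second, so they moved 1.6 units closer together.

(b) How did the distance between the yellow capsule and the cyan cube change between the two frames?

+1.9

The distance was about 4.3 in the first image and 6.2 in the second, so they moved 1.9 units further apart.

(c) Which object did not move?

the purple cylinder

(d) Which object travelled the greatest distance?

the cyan cube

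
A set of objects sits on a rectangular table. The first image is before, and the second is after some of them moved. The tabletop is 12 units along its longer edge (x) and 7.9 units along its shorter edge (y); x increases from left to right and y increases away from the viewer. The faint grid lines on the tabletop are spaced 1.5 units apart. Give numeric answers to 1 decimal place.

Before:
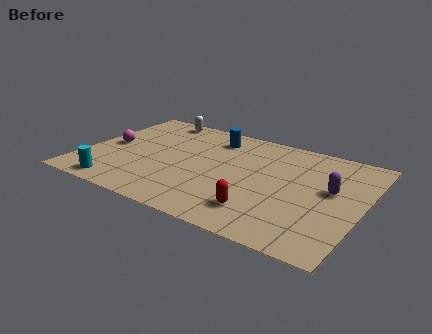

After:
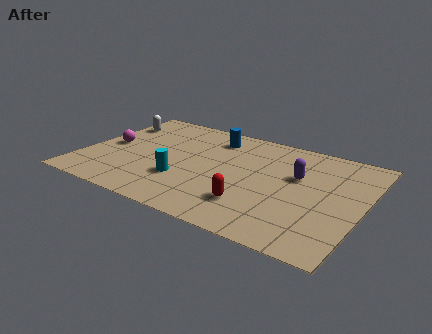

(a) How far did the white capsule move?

2.1

From (2.5, 7.1) to (0.8, 5.9), the white capsule covered √(1.7² + 1.2²) ≈ 2.1 units.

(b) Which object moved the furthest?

the cyan cylinder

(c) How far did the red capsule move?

0.5

The red capsule was near (8.0, 1.7) before and (7.6, 2.0) after, so it travelled √(0.4² + 0.3²) ≈ 0.5 units.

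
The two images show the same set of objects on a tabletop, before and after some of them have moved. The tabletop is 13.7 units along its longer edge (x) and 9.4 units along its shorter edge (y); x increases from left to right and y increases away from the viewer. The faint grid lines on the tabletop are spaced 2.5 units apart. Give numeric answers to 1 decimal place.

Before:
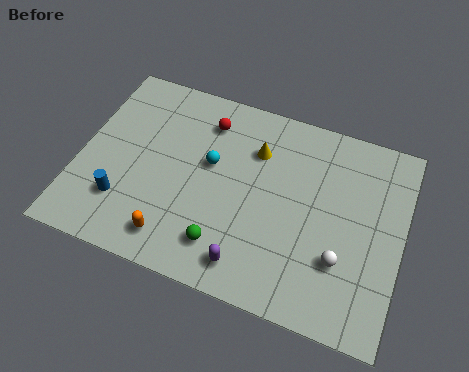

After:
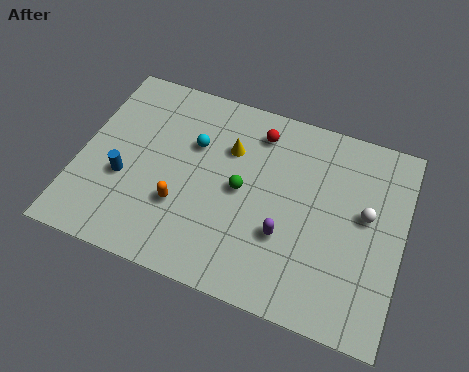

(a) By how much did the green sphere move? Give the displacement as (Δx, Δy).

(0.4, 2.8)

The green sphere started near (6.5, 1.9) and ended near (6.9, 4.7).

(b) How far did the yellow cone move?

1.1

The yellow cone moved from about (7.3, 6.8) to (6.2, 6.5), a distance of √(1.1² + 0.3²) ≈ 1.1.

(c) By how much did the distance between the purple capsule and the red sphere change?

-1.8

The distance was about 6.6 in the first image and 4.8 in the second, so they moved 1.8 units closer together.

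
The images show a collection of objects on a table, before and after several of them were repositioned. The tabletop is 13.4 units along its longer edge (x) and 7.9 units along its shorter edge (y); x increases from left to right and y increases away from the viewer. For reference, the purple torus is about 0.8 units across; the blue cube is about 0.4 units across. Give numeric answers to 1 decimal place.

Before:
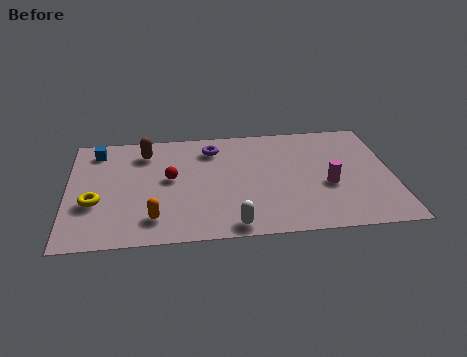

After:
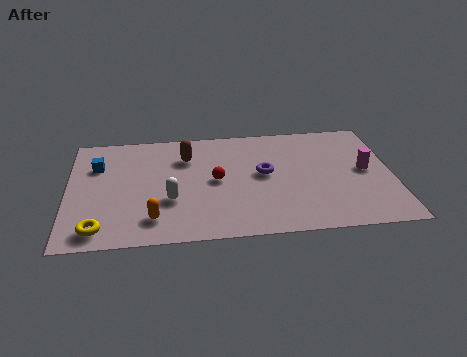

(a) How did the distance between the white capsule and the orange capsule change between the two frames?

-1.9

Before: roughly 3.3 units apart; after: 1.4. That's 1.9 units closer together.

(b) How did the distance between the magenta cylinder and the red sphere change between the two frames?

-0.4

They were about 6.6 units apart before and 6.2 after — 0.4 units closer together.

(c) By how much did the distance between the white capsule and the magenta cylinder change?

+3.5

Before: roughly 4.7 units apart; after: 8.2. That's 3.5 units further apart.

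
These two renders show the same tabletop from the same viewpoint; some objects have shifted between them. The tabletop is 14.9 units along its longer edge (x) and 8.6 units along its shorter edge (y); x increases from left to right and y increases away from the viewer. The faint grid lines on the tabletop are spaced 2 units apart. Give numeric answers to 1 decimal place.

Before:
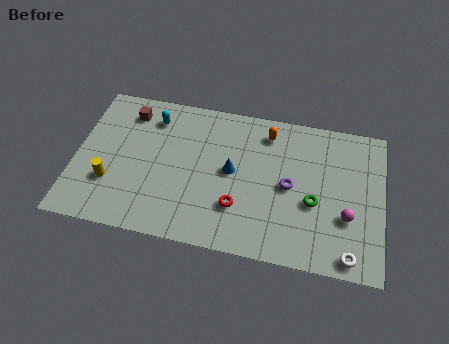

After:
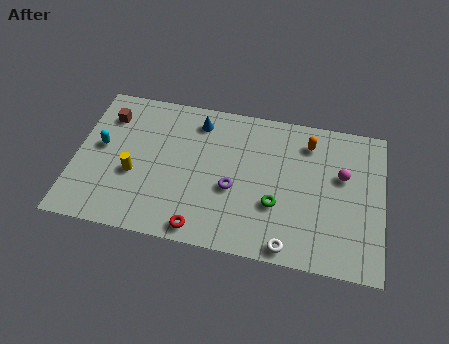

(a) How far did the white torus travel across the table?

2.9

From (13.4, 0.9) to (10.5, 0.8), the white torus covered √(2.9² + 0.1²) ≈ 2.9 units.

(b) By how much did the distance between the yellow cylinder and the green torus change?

-2.9

Before: roughly 9.8 units apart; after: 6.9. That's 2.9 units closer together.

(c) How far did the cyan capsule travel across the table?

3.3

From (3.6, 6.9) to (1.2, 4.7), the cyan capsule covered √(2.4² + 2.2²) ≈ 3.3 units.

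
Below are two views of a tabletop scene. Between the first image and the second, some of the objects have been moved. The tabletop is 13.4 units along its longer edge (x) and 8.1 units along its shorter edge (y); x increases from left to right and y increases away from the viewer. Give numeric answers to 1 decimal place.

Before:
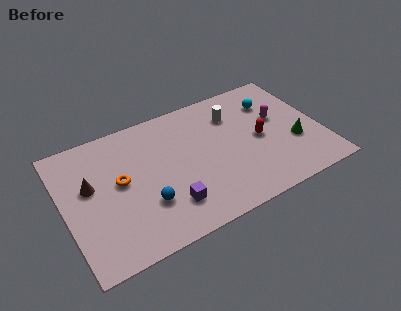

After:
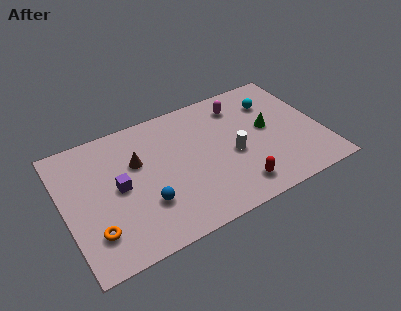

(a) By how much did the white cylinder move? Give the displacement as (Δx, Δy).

(-0.4, -2.5)

From the two frames, the white cylinder sits at roughly (9.1, 6.0) before and (8.7, 3.5) after.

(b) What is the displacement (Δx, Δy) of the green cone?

(-1.2, 1.5)

The green cone started near (11.9, 2.9) and ended near (10.7, 4.4).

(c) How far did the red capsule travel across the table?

3.0

From (10.2, 3.9) to (8.6, 1.4), the red capsule covered √(1.6² + 2.5²) ≈ 3.0 units.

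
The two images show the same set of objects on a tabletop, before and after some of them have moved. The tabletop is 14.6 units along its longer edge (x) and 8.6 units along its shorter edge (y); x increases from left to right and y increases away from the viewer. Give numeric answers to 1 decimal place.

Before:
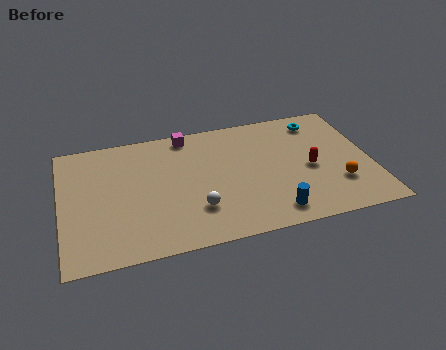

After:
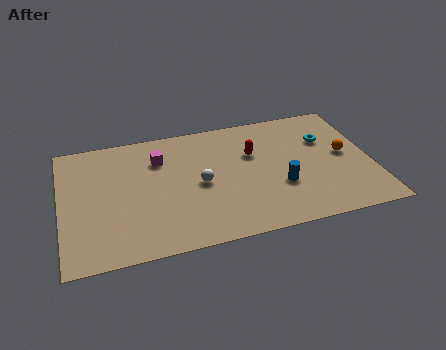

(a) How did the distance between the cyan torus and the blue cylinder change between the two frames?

-2.8

The distance was about 6.5 in the first image and 3.7 in the second, so they moved 2.8 units closer together.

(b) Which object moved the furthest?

the red capsule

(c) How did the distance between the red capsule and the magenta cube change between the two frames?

-2.3

Before: roughly 6.8 units apart; after: 4.5. That's 2.3 units closer together.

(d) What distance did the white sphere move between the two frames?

1.7

From (6.2, 2.4) to (6.5, 4.1), the white sphere covered √(0.3² + 1.7²) ≈ 1.7 units.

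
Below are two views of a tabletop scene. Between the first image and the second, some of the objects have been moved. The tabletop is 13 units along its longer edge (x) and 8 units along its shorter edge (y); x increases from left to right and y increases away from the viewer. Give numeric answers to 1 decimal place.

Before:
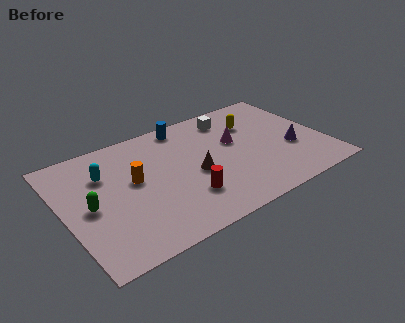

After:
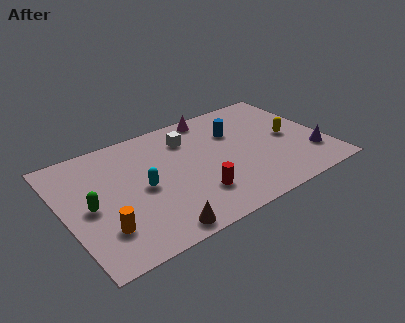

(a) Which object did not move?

the green capsule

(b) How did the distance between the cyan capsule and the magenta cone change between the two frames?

-1.2

Before: roughly 6.5 units apart; after: 5.3. That's 1.2 units closer together.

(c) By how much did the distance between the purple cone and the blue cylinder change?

-1.6

Before: roughly 6.3 units apart; after: 4.7. That's 1.6 units closer together.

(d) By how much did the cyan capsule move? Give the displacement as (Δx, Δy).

(1.6, -1.8)

The cyan capsule was at about (2.2, 5.6) and moved to about (3.8, 3.8).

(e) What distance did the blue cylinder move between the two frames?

2.8

From (6.5, 7.1) to (8.8, 5.5), the blue cylinder covered √(2.3² + 1.6²) ≈ 2.8 units.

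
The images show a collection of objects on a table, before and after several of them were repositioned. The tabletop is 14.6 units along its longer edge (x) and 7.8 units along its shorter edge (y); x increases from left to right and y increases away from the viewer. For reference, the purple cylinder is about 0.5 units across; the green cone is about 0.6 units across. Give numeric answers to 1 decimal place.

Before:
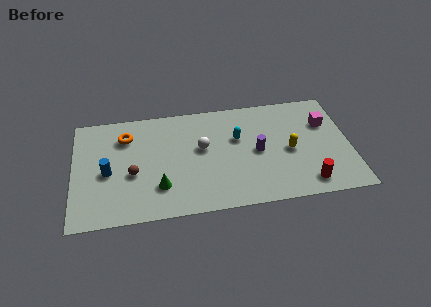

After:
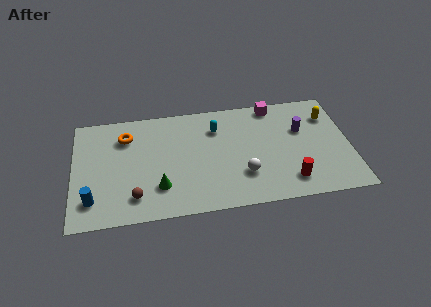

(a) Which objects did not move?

the green cone and the orange torus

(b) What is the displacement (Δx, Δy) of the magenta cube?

(-2.7, 1.7)

The magenta cube started near (13.4, 5.3) and ended near (10.7, 7.0).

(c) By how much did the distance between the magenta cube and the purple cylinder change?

-1.6

The distance was about 4.0 in the first image and 2.4 in the second, so they moved 1.6 units closer together.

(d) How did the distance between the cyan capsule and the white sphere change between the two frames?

+1.8

They were about 1.9 units apart before and 3.7 after — 1.8 units further apart.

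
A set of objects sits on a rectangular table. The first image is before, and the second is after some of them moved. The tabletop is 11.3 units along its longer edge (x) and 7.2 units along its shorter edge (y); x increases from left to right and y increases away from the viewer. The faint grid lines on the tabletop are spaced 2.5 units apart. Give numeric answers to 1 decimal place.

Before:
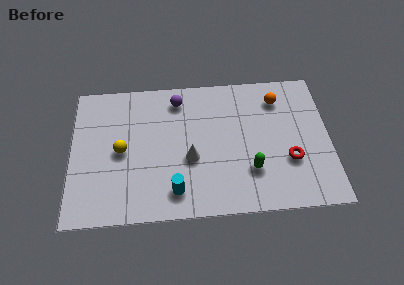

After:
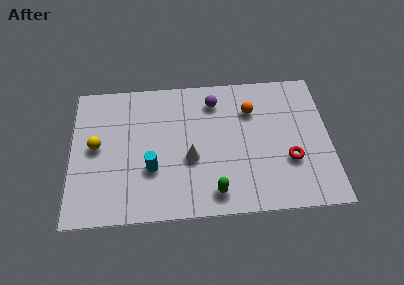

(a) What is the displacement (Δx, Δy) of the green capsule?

(-1.6, -1.0)

From the two frames, the green capsule sits at roughly (7.8, 2.1) before and (6.2, 1.1) after.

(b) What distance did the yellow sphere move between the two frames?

1.1

The yellow sphere moved from about (2.2, 3.5) to (1.1, 3.8), a distance of √(1.1² + 0.3²) ≈ 1.1.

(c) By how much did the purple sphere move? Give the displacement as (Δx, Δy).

(1.6, -0.2)

The purple sphere started near (4.7, 6.0) and ended near (6.3, 5.8).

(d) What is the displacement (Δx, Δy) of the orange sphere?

(-1.2, -0.5)

The orange sphere was at about (9.1, 5.7) and moved to about (7.9, 5.2).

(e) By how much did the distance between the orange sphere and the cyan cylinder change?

-1.2

They were about 6.4 units apart before and 5.2 after — 1.2 units closer together.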